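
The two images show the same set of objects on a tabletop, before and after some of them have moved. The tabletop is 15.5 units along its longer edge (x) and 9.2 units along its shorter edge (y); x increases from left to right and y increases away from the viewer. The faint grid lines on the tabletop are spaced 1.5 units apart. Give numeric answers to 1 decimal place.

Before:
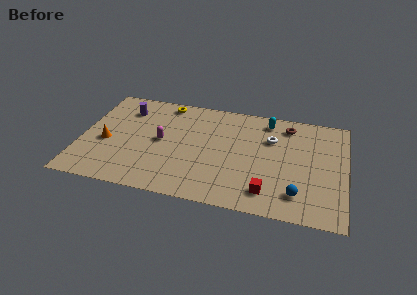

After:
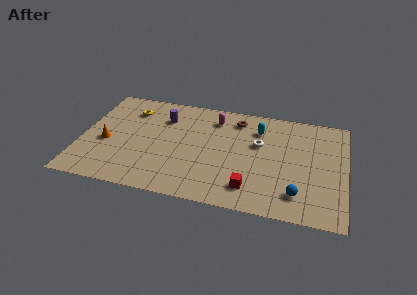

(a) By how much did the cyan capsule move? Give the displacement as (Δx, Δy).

(-0.5, -0.9)

The cyan capsule was at about (10.8, 7.9) and moved to about (10.3, 7.0).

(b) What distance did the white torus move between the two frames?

0.9

The white torus was near (11.1, 6.3) before and (10.4, 5.7) after, so it travelled √(0.7² + 0.6²) ≈ 0.9 units.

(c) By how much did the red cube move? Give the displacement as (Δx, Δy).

(-1.0, 0.1)

The red cube started near (11.1, 1.7) and ended near (10.1, 1.8).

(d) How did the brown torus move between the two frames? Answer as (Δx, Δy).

(-3.0, -0.1)

The brown torus started near (12.0, 7.7) and ended near (9.0, 7.6).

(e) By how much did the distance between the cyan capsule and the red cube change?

-1.0

They were about 6.2 units apart before and 5.2 after — 1.0 units closer together.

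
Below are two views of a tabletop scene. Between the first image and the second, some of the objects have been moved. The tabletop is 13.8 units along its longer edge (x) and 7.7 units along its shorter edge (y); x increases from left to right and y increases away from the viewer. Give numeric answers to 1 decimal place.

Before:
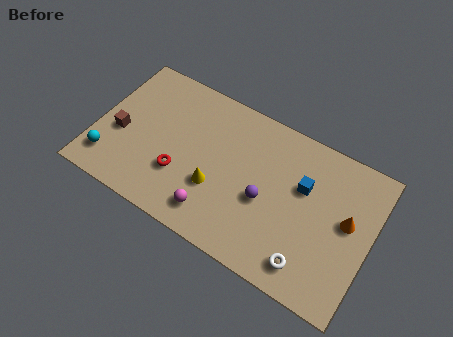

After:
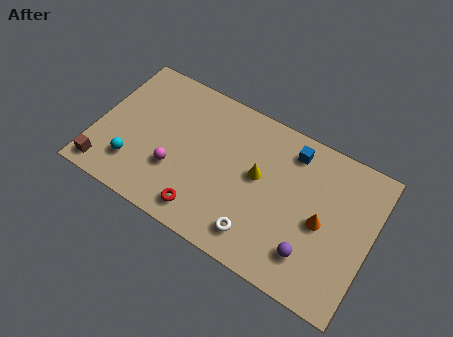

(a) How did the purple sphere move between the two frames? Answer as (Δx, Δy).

(2.5, -1.5)

From the two frames, the purple sphere sits at roughly (8.6, 3.3) before and (11.1, 1.8) after.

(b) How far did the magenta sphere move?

2.5

The magenta sphere moved from about (6.3, 1.4) to (4.1, 2.6), a distance of √(2.2² + 1.2²) ≈ 2.5.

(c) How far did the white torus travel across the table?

2.6

From (11.1, 1.3) to (8.5, 1.4), the white torus covered √(2.6² + 0.1²) ≈ 2.6 units.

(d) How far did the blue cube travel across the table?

1.7

The blue cube moved from about (10.3, 4.9) to (9.5, 6.4), a distance of √(0.8² + 1.5²) ≈ 1.7.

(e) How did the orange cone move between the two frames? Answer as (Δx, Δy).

(-1.2, -0.7)

The orange cone was at about (12.6, 4.3) and moved to about (11.4, 3.6).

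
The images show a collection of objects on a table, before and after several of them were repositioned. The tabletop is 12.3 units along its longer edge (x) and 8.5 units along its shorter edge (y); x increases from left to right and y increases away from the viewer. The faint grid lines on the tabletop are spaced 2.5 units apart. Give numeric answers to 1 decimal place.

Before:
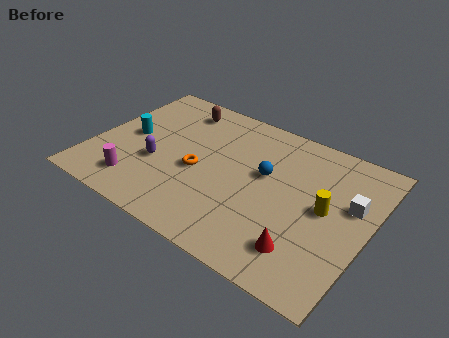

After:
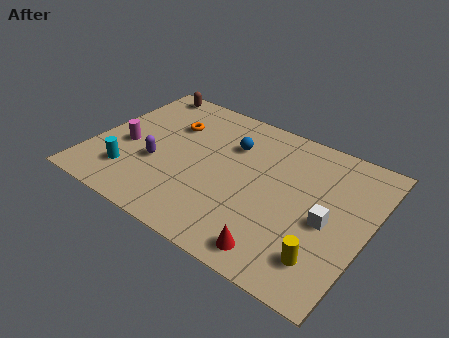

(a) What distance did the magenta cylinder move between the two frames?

2.2

The magenta cylinder moved from about (2.4, 1.6) to (1.5, 3.6), a distance of √(0.9² + 2.0²) ≈ 2.2.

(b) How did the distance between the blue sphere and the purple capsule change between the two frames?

-0.9

They were about 4.9 units apart before and 4.0 after — 0.9 units closer together.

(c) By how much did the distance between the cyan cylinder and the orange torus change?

+0.7

The distance was about 3.4 in the first image and 4.1 in the second, so they moved 0.7 units further apart.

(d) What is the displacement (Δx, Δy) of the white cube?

(-0.8, -1.4)

The white cube started near (11.4, 5.2) and ended near (10.6, 3.8).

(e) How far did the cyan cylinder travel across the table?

2.4

The cyan cylinder moved from about (1.5, 4.3) to (2.0, 2.0), a distance of √(0.5² + 2.3²) ≈ 2.4.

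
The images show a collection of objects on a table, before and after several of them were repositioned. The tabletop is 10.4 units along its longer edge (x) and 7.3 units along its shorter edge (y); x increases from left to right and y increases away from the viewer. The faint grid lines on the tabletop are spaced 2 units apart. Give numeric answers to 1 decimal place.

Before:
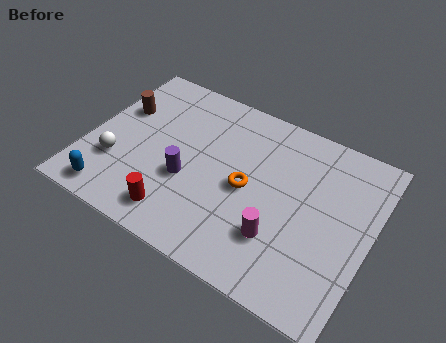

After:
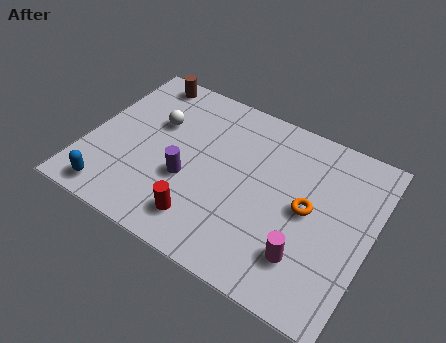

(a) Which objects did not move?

the purple cylinder and the blue capsule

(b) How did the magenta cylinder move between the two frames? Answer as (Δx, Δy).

(1.0, -0.3)

The magenta cylinder was at about (7.3, 2.1) and moved to about (8.3, 1.8).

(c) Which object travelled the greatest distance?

the white sphere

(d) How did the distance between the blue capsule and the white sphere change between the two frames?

+2.5

The distance was about 1.4 in the first image and 3.9 in the second, so they moved 2.5 units further apart.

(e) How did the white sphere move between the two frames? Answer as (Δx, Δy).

(1.1, 2.4)

The white sphere started near (1.2, 2.3) and ended near (2.3, 4.7).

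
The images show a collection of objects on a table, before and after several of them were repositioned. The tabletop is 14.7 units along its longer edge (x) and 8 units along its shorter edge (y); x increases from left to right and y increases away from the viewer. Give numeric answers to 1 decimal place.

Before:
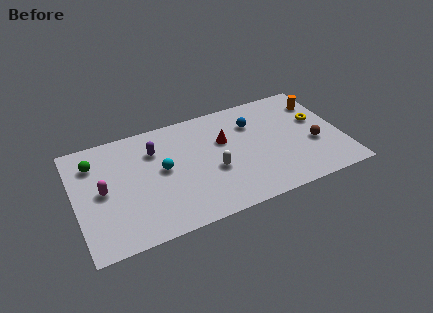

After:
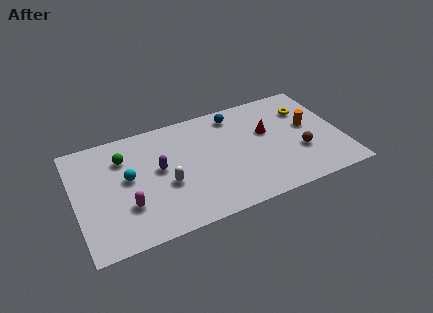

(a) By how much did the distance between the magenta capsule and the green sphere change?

+1.3

The distance was about 2.1 in the first image and 3.4 in the second, so they moved 1.3 units further apart.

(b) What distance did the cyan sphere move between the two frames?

1.9

From (4.8, 4.3) to (2.9, 4.4), the cyan sphere covered √(1.9² + 0.1²) ≈ 1.9 units.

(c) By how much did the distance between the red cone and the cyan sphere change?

+4.2

They were about 3.6 units apart before and 7.8 after — 4.2 units further apart.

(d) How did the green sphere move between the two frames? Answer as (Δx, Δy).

(1.6, -0.2)

The green sphere started near (1.2, 6.1) and ended near (2.8, 5.9).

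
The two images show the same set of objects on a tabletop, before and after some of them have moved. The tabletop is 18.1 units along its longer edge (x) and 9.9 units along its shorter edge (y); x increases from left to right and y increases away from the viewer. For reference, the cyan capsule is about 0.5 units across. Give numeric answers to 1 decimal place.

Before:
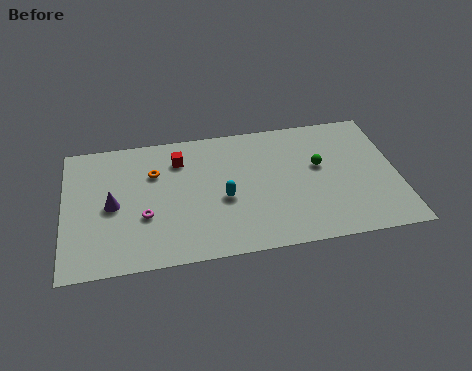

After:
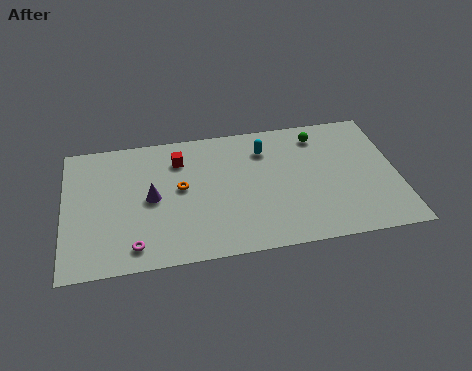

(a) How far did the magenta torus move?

2.2

The magenta torus was near (4.3, 3.6) before and (3.7, 1.5) after, so it travelled √(0.6² + 2.1²) ≈ 2.2 units.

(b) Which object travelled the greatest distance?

the cyan capsule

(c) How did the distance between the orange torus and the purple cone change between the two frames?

-1.4

The distance was about 3.1 in the first image and 1.7 in the second, so they moved 1.4 units closer together.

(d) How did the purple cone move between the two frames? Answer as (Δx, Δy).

(2.1, 0.2)

The purple cone started near (2.6, 4.7) and ended near (4.7, 4.9).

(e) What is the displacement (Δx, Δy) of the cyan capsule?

(2.4, 3.4)

The cyan capsule started near (8.6, 4.2) and ended near (11.0, 7.6).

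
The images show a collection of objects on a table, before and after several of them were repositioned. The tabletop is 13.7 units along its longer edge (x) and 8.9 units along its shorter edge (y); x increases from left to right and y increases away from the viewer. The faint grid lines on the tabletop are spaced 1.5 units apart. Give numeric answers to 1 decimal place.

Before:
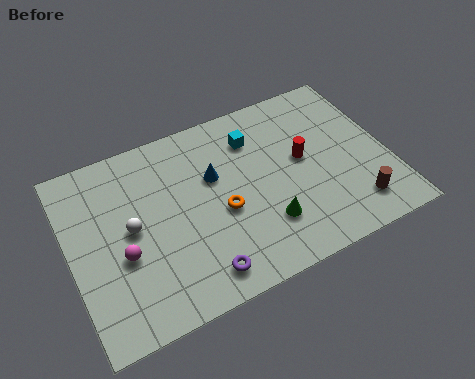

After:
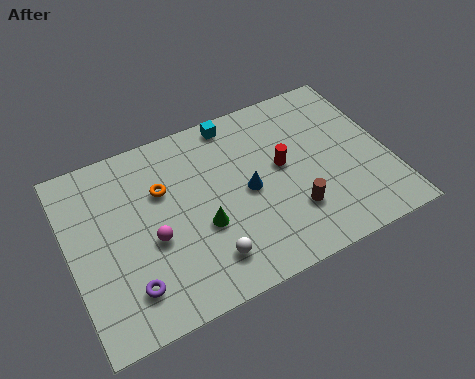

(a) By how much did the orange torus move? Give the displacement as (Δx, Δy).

(-2.3, 2.1)

The orange torus started near (6.4, 3.8) and ended near (4.1, 5.9).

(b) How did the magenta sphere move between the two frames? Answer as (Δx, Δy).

(1.3, 0.2)

From the two frames, the magenta sphere sits at roughly (2.1, 3.5) before and (3.4, 3.7) after.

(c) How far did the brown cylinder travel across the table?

2.7

The brown cylinder moved from about (11.9, 1.7) to (9.3, 2.5), a distance of √(2.6² + 0.8²) ≈ 2.7.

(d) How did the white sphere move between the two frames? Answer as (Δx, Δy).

(2.9, -2.8)

From the two frames, the white sphere sits at roughly (2.6, 4.6) before and (5.5, 1.8) after.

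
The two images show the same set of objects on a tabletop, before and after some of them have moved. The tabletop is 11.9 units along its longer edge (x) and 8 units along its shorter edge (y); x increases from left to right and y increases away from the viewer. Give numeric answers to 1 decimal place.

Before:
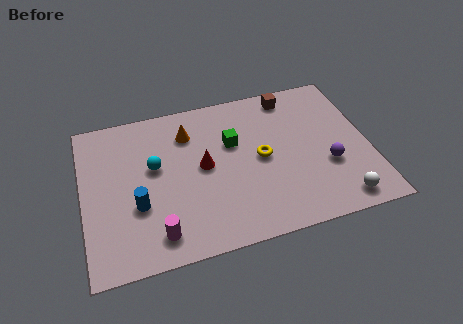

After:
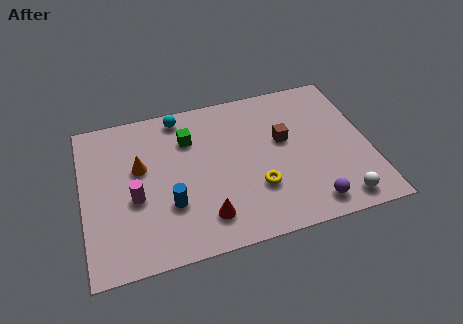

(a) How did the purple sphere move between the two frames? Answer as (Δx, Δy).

(-0.9, -1.8)

From the two frames, the purple sphere sits at roughly (10.1, 2.9) before and (9.2, 1.1) after.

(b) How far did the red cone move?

2.6

The red cone was near (5.0, 4.2) before and (4.9, 1.6) after, so it travelled √(0.1² + 2.6²) ≈ 2.6 units.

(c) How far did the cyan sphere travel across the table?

2.7

The cyan sphere was near (3.0, 4.7) before and (4.2, 7.1) after, so it travelled √(1.2² + 2.4²) ≈ 2.7 units.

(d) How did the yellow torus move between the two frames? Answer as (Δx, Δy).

(-0.3, -1.5)

The yellow torus started near (7.4, 4.0) and ended near (7.1, 2.5).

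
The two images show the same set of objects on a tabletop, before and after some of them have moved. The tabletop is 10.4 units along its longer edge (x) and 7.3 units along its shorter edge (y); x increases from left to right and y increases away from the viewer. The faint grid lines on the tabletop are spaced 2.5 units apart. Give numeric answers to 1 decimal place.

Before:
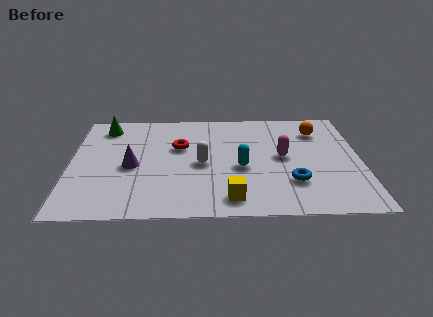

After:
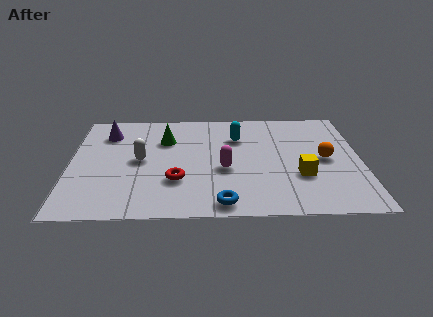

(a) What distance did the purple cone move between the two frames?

2.5

The purple cone was near (2.2, 3.3) before and (1.3, 5.6) after, so it travelled √(0.9² + 2.3²) ≈ 2.5 units.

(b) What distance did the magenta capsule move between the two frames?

2.2

The magenta capsule was near (7.6, 3.8) before and (5.5, 3.0) after, so it travelled √(2.1² + 0.8²) ≈ 2.2 units.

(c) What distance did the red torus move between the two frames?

2.3

From (3.9, 4.6) to (3.8, 2.3), the red torus covered √(0.1² + 2.3²) ≈ 2.3 units.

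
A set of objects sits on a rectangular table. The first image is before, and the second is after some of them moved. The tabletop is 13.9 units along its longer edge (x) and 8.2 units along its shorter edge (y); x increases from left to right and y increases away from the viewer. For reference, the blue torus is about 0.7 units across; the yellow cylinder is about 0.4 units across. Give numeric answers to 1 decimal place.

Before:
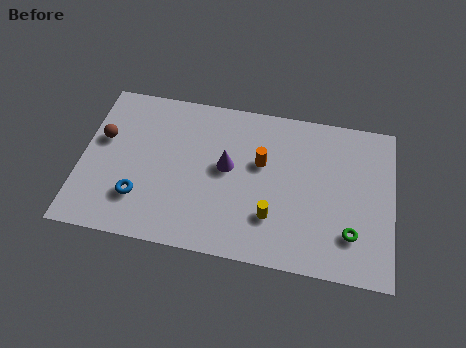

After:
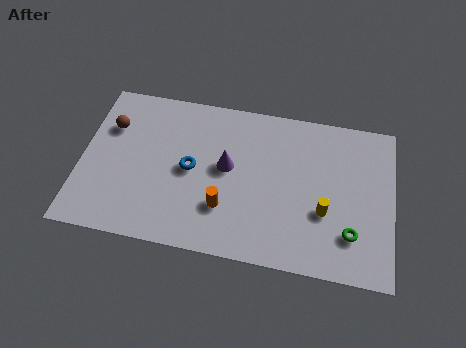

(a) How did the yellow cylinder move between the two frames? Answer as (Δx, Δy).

(2.3, 0.7)

The yellow cylinder was at about (8.6, 2.3) and moved to about (10.9, 3.0).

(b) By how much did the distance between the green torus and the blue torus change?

-1.9

Before: roughly 9.4 units apart; after: 7.5. That's 1.9 units closer together.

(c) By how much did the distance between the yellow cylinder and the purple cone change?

+1.6

The distance was about 3.0 in the first image and 4.6 in the second, so they moved 1.6 units further apart.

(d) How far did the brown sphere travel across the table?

0.8

The brown sphere moved from about (0.9, 5.0) to (1.2, 5.7), a distance of √(0.3² + 0.7²) ≈ 0.8.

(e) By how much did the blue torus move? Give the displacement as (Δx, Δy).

(2.2, 1.9)

The blue torus was at about (2.7, 2.2) and moved to about (4.9, 4.1).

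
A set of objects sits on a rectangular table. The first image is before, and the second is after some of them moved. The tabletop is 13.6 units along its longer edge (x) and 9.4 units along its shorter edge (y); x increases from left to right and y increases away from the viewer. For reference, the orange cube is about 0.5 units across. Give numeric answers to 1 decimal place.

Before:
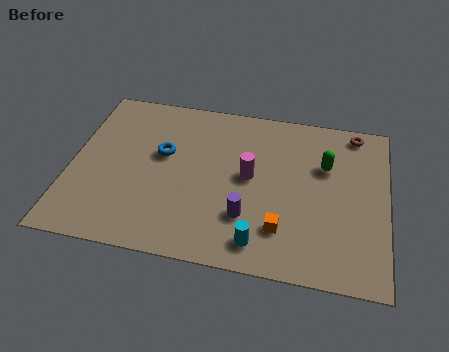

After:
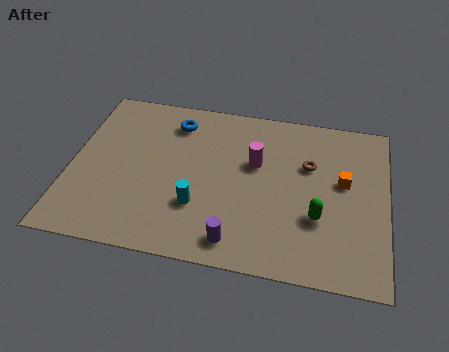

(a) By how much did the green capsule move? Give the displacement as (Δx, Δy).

(-0.2, -3.0)

From the two frames, the green capsule sits at roughly (10.9, 6.2) before and (10.7, 3.2) after.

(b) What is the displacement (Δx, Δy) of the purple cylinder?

(-0.4, -1.4)

From the two frames, the purple cylinder sits at roughly (7.7, 2.7) before and (7.3, 1.3) after.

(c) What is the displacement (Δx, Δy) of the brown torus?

(-1.9, -2.3)

The brown torus started near (12.1, 8.4) and ended near (10.2, 6.1).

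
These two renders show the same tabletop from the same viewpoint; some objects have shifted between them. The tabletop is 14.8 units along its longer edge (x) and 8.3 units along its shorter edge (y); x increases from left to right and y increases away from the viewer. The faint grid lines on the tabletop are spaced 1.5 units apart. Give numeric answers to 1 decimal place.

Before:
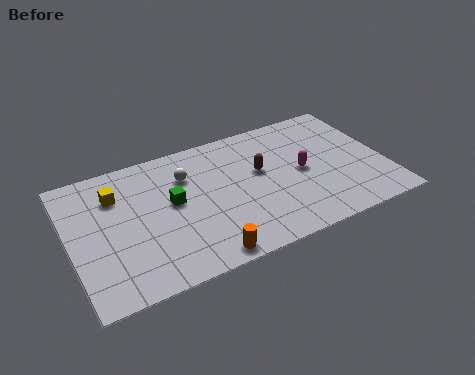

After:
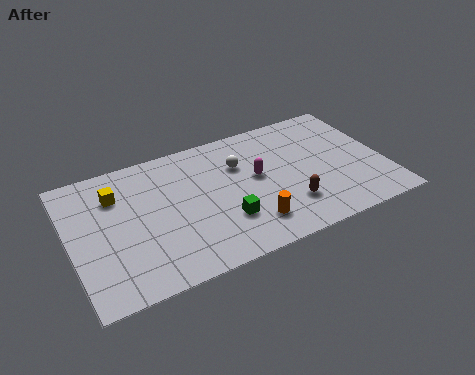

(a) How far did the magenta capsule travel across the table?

2.2

The magenta capsule moved from about (10.9, 4.1) to (8.8, 4.6), a distance of √(2.1² + 0.5²) ≈ 2.2.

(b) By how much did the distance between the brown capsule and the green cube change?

-1.2

Before: roughly 4.2 units apart; after: 3.0. That's 1.2 units closer together.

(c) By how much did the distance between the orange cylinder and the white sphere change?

-1.3

Before: roughly 5.2 units apart; after: 3.9. That's 1.3 units closer together.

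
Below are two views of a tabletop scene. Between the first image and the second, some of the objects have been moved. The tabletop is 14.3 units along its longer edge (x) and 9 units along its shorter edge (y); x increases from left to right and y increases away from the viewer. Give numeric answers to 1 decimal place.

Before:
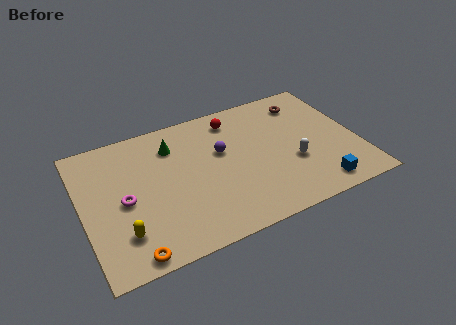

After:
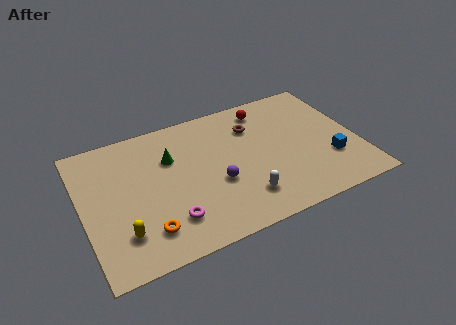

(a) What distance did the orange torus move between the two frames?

1.4

The orange torus moved from about (2.1, 0.8) to (3.0, 1.9), a distance of √(0.9² + 1.1²) ≈ 1.4.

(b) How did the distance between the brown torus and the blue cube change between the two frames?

-0.9

Before: roughly 6.1 units apart; after: 5.2. That's 0.9 units closer together.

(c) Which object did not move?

the yellow capsule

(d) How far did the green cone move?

0.8

From (4.9, 6.9) to (4.7, 6.1), the green cone covered √(0.2² + 0.8²) ≈ 0.8 units.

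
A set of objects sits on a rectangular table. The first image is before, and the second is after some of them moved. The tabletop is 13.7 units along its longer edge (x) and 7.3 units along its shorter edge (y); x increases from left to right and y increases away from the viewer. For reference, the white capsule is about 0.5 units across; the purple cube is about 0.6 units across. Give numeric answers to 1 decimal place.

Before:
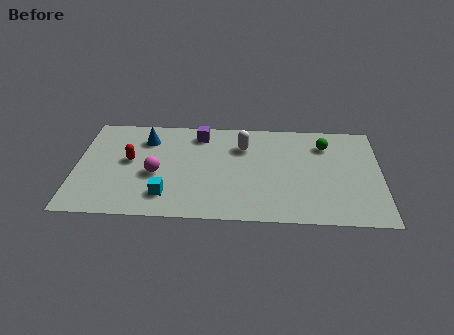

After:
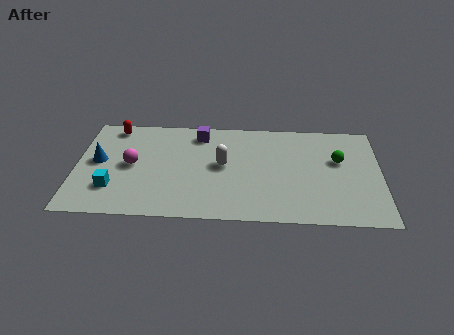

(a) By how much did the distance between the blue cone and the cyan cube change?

-2.1

Before: roughly 4.1 units apart; after: 2.0. That's 2.1 units closer together.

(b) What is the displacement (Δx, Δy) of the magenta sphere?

(-1.1, 0.6)

The magenta sphere was at about (3.6, 3.1) and moved to about (2.5, 3.7).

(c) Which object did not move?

the purple cube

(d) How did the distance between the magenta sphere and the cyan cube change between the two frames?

+0.3

They were about 1.6 units apart before and 1.9 after — 0.3 units further apart.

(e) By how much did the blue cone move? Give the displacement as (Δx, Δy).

(-2.1, -1.7)

The blue cone was at about (3.1, 5.6) and moved to about (1.0, 3.9).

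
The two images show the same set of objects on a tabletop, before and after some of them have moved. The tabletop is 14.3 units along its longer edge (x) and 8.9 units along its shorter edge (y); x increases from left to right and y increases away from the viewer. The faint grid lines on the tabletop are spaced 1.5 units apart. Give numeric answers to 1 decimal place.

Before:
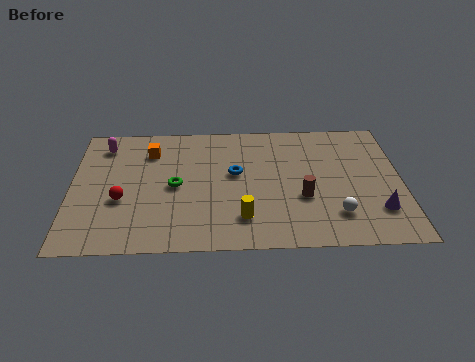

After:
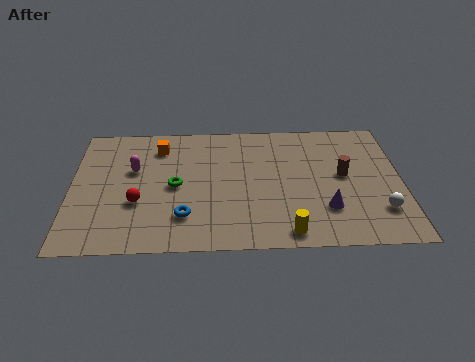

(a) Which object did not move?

the green torus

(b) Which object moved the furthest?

the blue torus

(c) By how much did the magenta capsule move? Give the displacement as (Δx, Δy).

(1.3, -1.8)

The magenta capsule was at about (1.4, 7.3) and moved to about (2.7, 5.5).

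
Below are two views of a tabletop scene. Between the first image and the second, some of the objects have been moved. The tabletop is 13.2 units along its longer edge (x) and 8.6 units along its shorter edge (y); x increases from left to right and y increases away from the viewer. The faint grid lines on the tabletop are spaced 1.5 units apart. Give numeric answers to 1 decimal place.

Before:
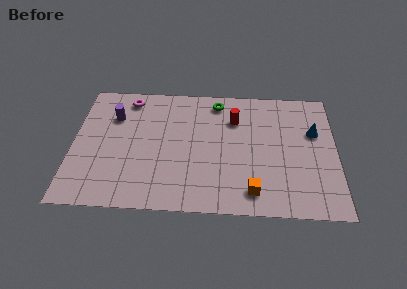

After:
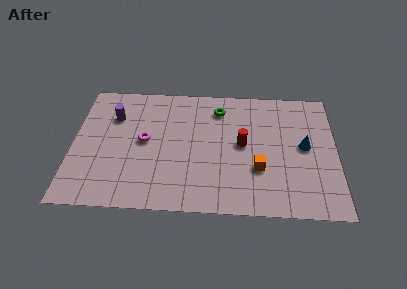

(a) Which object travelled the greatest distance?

the magenta torus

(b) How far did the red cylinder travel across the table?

1.7

The red cylinder moved from about (8.1, 6.2) to (8.5, 4.5), a distance of √(0.4² + 1.7²) ≈ 1.7.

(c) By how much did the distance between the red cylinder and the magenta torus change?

-0.6

They were about 5.5 units apart before and 4.9 after — 0.6 units closer together.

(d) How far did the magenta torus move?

3.0

The magenta torus was near (2.7, 7.4) before and (3.6, 4.5) after, so it travelled √(0.9² + 2.9²) ≈ 3.0 units.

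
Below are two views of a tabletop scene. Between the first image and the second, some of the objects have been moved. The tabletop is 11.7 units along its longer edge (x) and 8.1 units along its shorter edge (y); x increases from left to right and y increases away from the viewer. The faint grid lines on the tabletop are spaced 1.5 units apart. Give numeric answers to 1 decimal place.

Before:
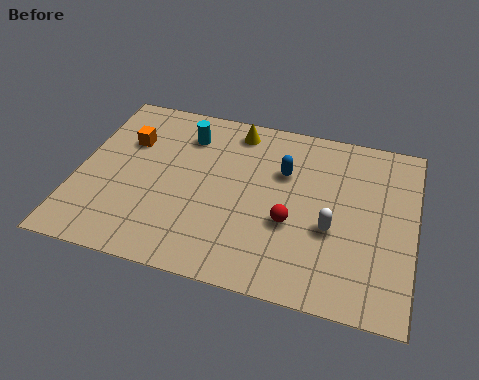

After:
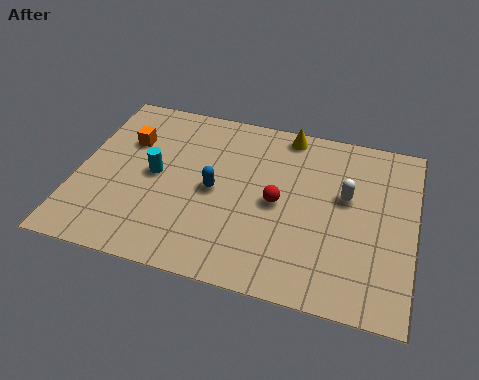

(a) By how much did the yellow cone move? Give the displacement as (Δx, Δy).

(1.8, 0.3)

From the two frames, the yellow cone sits at roughly (5.3, 7.0) before and (7.1, 7.3) after.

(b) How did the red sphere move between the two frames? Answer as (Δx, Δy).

(-0.5, 0.8)

From the two frames, the red sphere sits at roughly (7.5, 3.1) before and (7.0, 3.9) after.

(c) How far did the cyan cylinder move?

2.4

The cyan cylinder was near (3.6, 6.3) before and (2.7, 4.1) after, so it travelled √(0.9² + 2.2²) ≈ 2.4 units.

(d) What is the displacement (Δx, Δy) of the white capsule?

(0.4, 1.6)

The white capsule started near (8.9, 3.2) and ended near (9.3, 4.8).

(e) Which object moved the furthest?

the blue capsule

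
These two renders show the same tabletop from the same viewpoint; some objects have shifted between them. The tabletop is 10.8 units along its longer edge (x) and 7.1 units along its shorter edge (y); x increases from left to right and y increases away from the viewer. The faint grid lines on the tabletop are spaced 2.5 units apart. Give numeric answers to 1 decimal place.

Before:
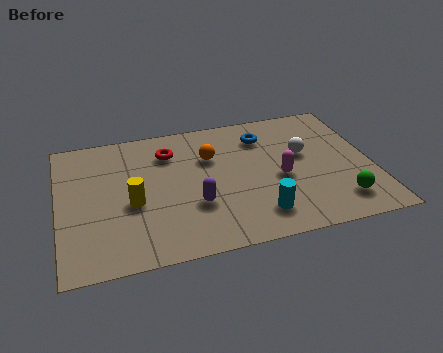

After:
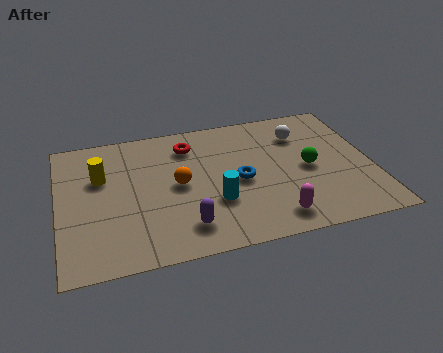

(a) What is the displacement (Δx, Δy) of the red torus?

(0.7, 0.2)

The red torus started near (3.9, 5.4) and ended near (4.6, 5.6).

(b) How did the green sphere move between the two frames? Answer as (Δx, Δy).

(-0.9, 2.0)

From the two frames, the green sphere sits at roughly (9.5, 1.4) before and (8.6, 3.4) after.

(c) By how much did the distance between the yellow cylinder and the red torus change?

+0.5

Before: roughly 2.8 units apart; after: 3.3. That's 0.5 units further apart.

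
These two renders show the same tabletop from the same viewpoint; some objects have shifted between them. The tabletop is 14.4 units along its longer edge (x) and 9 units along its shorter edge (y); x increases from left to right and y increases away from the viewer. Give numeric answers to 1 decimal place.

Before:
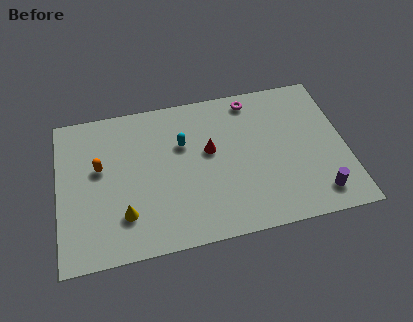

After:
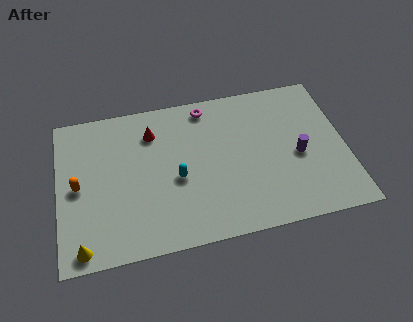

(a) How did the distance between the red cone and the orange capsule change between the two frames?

-1.0

The distance was about 5.5 in the first image and 4.5 in the second, so they moved 1.0 units closer together.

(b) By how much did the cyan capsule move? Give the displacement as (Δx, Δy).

(-0.4, -2.0)

From the two frames, the cyan capsule sits at roughly (6.3, 5.9) before and (5.9, 3.9) after.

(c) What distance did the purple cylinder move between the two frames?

2.6

From (12.8, 1.5) to (12.0, 4.0), the purple cylinder covered √(0.8² + 2.5²) ≈ 2.6 units.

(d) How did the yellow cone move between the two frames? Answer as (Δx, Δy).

(-2.1, -1.4)

The yellow cone started near (3.2, 2.3) and ended near (1.1, 0.9).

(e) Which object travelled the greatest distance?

the red cone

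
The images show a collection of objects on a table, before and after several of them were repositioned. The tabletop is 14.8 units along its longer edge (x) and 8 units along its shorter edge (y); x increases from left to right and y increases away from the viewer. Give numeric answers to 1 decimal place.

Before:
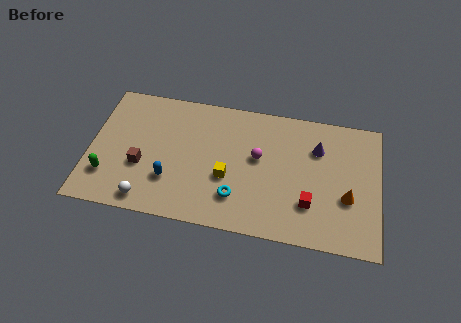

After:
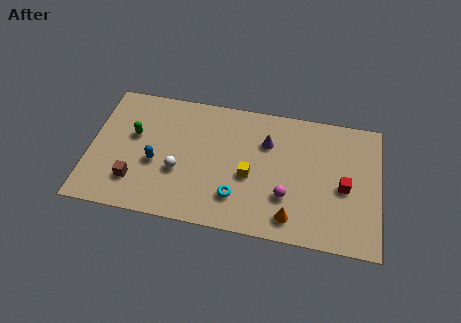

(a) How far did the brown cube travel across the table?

1.0

The brown cube was near (2.7, 3.0) before and (2.4, 2.0) after, so it travelled √(0.3² + 1.0²) ≈ 1.0 units.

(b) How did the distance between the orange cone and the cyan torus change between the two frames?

-2.8

They were about 5.7 units apart before and 2.9 after — 2.8 units closer together.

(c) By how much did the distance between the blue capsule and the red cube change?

+2.5

The distance was about 7.1 in the first image and 9.6 in the second, so they moved 2.5 units further apart.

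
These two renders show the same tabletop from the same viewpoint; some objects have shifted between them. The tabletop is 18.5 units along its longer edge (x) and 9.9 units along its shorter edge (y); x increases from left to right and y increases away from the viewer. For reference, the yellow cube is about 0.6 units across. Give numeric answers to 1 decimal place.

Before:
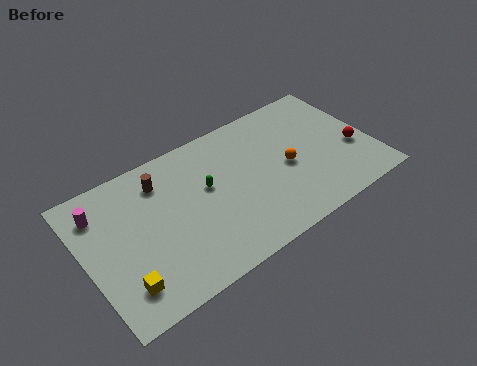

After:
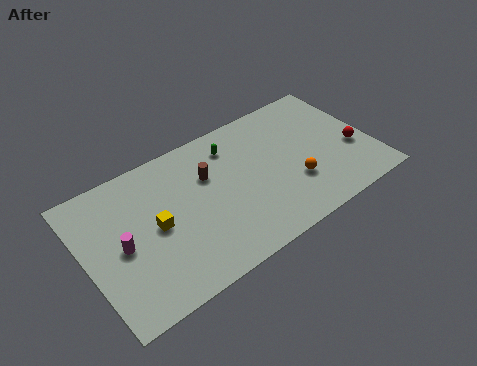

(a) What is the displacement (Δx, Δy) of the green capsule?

(2.0, 2.1)

The green capsule started near (7.9, 5.8) and ended near (9.9, 7.9).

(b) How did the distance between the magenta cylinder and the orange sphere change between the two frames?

-1.0

Before: roughly 12.1 units apart; after: 11.1. That's 1.0 units closer together.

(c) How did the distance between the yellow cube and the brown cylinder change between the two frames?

-2.5

They were about 6.6 units apart before and 4.1 after — 2.5 units closer together.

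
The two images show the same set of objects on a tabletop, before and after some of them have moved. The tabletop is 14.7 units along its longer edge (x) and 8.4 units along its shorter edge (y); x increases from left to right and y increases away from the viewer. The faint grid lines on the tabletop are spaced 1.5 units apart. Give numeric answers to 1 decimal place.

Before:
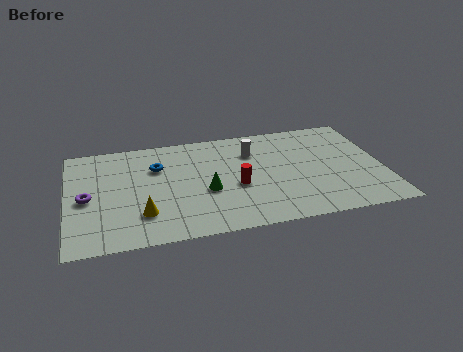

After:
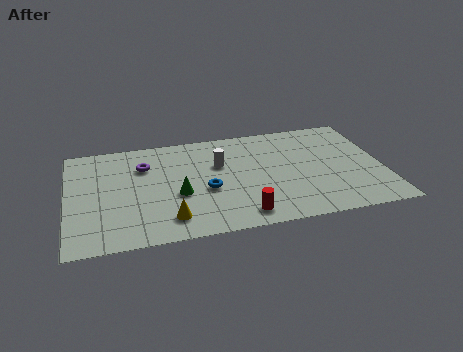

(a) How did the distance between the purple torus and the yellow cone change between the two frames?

+1.5

They were about 3.0 units apart before and 4.5 after — 1.5 units further apart.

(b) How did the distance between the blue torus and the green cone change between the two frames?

-2.0

The distance was about 3.3 in the first image and 1.3 in the second, so they moved 2.0 units closer together.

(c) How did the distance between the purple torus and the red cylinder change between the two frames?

-0.5

Before: roughly 6.9 units apart; after: 6.4. That's 0.5 units closer together.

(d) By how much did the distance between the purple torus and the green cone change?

-2.5

They were about 5.5 units apart before and 3.0 after — 2.5 units closer together.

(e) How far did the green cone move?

1.3

The green cone moved from about (6.4, 3.4) to (5.1, 3.4), a distance of √(1.3² + 0.0²) ≈ 1.3.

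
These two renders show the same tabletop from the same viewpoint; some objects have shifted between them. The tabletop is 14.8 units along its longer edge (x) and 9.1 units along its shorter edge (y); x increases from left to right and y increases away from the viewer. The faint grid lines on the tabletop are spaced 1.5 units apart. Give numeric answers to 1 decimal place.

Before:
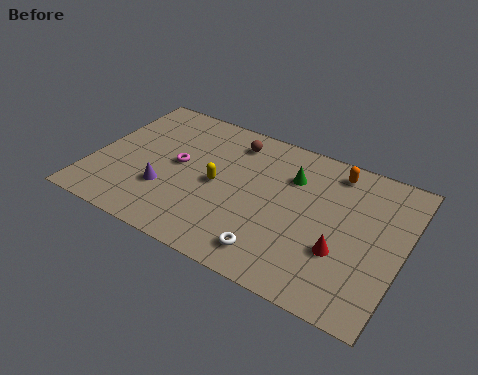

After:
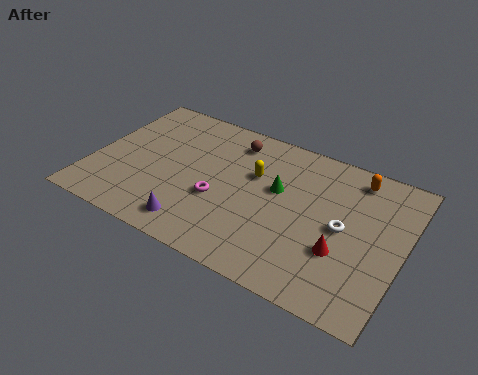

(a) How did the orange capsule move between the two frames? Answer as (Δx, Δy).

(1.0, 0.0)

The orange capsule was at about (11.2, 7.8) and moved to about (12.2, 7.8).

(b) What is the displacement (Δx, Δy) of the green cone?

(-0.5, -1.1)

The green cone was at about (9.3, 6.5) and moved to about (8.8, 5.4).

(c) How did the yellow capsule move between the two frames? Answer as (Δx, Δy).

(1.6, 1.4)

From the two frames, the yellow capsule sits at roughly (6.0, 4.4) before and (7.6, 5.8) after.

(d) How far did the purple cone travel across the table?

2.3

The purple cone moved from about (3.7, 2.9) to (5.4, 1.4), a distance of √(1.7² + 1.5²) ≈ 2.3.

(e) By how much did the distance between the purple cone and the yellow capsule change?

+2.2

They were about 2.7 units apart before and 4.9 after — 2.2 units further apart.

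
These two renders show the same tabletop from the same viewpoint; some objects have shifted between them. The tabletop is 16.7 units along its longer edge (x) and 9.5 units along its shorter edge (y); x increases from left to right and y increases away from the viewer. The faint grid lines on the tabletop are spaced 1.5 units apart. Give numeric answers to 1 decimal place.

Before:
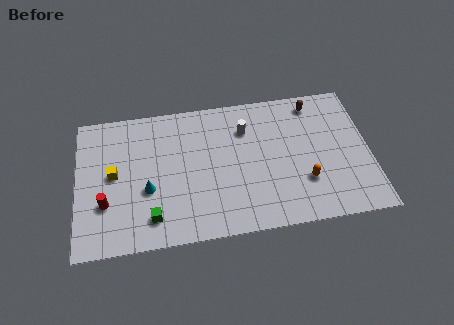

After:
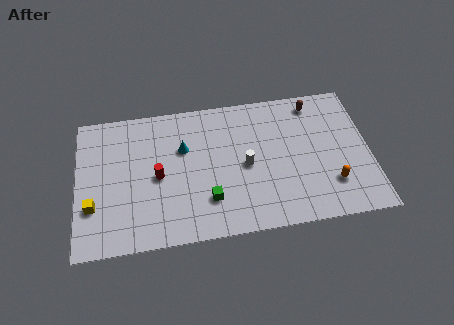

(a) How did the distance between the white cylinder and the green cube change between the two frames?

-4.6

The distance was about 7.6 in the first image and 3.0 in the second, so they moved 4.6 units closer together.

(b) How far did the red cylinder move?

3.3

From (1.6, 3.1) to (4.6, 4.5), the red cylinder covered √(3.0² + 1.4²) ≈ 3.3 units.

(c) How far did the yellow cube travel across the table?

2.3

The yellow cube was near (2.1, 5.0) before and (0.9, 3.0) after, so it travelled √(1.2² + 2.0²) ≈ 2.3 units.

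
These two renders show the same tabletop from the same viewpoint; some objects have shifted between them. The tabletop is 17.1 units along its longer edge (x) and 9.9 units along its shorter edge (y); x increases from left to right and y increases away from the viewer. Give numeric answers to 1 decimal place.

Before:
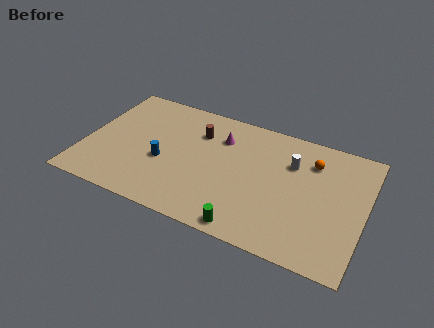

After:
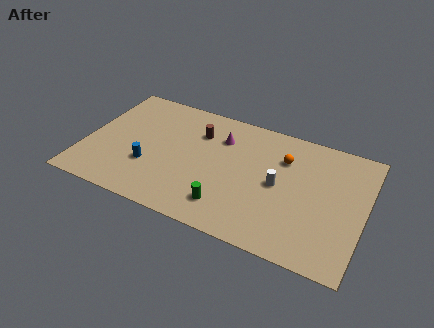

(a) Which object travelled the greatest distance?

the white cylinder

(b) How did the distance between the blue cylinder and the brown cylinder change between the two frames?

+1.0

They were about 3.7 units apart before and 4.7 after — 1.0 units further apart.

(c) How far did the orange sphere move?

1.7

The orange sphere was near (13.7, 7.5) before and (12.0, 7.1) after, so it travelled √(1.7² + 0.4²) ≈ 1.7 units.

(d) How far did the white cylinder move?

2.1

The white cylinder was near (12.5, 6.9) before and (11.9, 4.9) after, so it travelled √(0.6² + 2.0²) ≈ 2.1 units.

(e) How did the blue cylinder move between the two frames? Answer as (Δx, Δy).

(-0.8, -0.7)

The blue cylinder started near (4.9, 4.0) and ended near (4.1, 3.3).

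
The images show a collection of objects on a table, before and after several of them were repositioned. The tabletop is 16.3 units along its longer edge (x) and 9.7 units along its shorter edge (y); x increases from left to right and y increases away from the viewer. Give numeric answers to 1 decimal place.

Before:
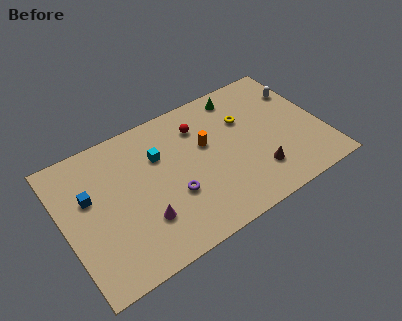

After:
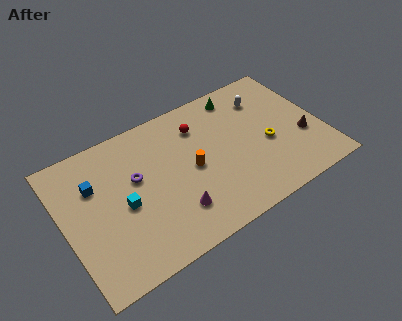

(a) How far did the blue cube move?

0.7

The blue cube moved from about (1.7, 6.0) to (2.1, 6.6), a distance of √(0.4² + 0.6²) ≈ 0.7.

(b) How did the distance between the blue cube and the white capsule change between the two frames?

-2.6

The distance was about 13.7 in the first image and 11.1 in the second, so they moved 2.6 units closer together.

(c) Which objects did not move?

the green cone and the red sphere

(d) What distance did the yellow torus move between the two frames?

2.6

The yellow torus was near (11.7, 6.5) before and (12.8, 4.1) after, so it travelled √(1.1² + 2.4²) ≈ 2.6 units.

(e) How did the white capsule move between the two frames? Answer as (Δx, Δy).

(-2.2, 0.4)

The white capsule was at about (15.4, 7.0) and moved to about (13.2, 7.4).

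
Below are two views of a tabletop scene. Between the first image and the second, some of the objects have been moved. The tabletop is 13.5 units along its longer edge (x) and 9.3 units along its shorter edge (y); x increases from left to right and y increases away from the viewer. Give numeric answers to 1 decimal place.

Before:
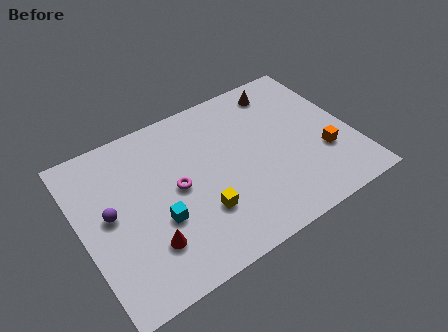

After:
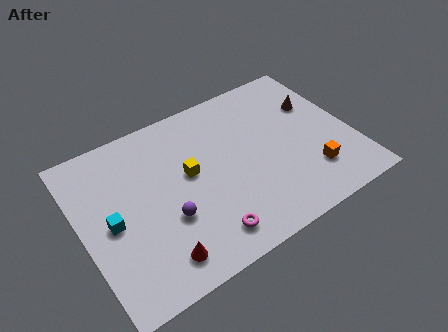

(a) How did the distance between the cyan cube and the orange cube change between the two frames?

+1.6

They were about 8.3 units apart before and 9.9 after — 1.6 units further apart.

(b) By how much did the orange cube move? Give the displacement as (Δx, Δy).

(-0.8, -0.8)

From the two frames, the orange cube sits at roughly (11.9, 3.1) before and (11.1, 2.3) after.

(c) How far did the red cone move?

0.9

From (2.9, 2.4) to (3.2, 1.5), the red cone covered √(0.3² + 0.9²) ≈ 0.9 units.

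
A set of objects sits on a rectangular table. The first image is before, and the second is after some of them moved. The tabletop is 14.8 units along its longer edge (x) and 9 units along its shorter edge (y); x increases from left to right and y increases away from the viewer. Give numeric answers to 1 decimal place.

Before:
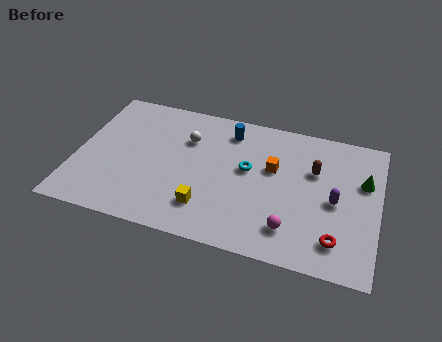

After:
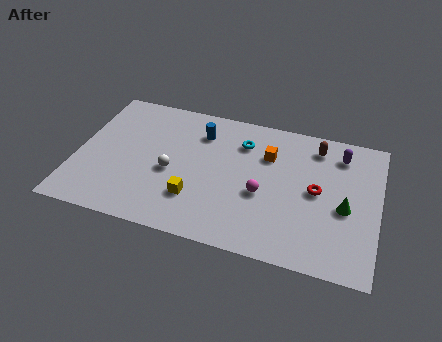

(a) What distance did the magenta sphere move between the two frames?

2.3

From (10.7, 1.9) to (9.2, 3.7), the magenta sphere covered √(1.5² + 1.8²) ≈ 2.3 units.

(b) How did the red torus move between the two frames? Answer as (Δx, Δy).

(-1.1, 2.8)

The red torus started near (12.9, 1.8) and ended near (11.8, 4.6).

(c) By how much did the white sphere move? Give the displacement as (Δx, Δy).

(-0.6, -2.4)

The white sphere started near (5.3, 6.3) and ended near (4.7, 3.9).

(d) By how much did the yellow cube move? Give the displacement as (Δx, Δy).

(-0.6, 0.4)

The yellow cube started near (6.6, 2.1) and ended near (6.0, 2.5).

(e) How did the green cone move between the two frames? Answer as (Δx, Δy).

(-0.8, -1.9)

From the two frames, the green cone sits at roughly (14.0, 5.8) before and (13.2, 3.9) after.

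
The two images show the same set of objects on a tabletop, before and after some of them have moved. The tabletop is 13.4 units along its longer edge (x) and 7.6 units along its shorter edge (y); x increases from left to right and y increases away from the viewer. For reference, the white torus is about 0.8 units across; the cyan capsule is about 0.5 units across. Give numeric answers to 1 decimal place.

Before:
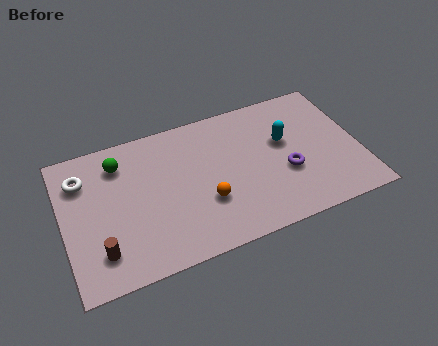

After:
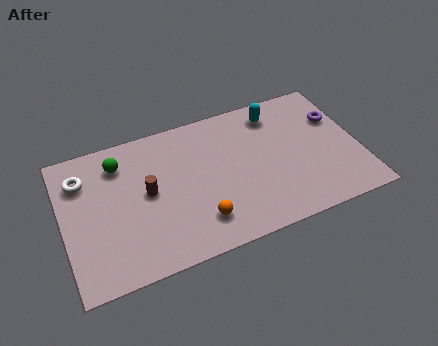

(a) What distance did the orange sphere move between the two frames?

1.0

The orange sphere moved from about (6.3, 2.6) to (5.9, 1.7), a distance of √(0.4² + 0.9²) ≈ 1.0.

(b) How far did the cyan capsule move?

1.7

The cyan capsule was near (10.1, 4.6) before and (9.9, 6.3) after, so it travelled √(0.2² + 1.7²) ≈ 1.7 units.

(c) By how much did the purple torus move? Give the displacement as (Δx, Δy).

(2.6, 2.2)

The purple torus was at about (10.0, 2.9) and moved to about (12.6, 5.1).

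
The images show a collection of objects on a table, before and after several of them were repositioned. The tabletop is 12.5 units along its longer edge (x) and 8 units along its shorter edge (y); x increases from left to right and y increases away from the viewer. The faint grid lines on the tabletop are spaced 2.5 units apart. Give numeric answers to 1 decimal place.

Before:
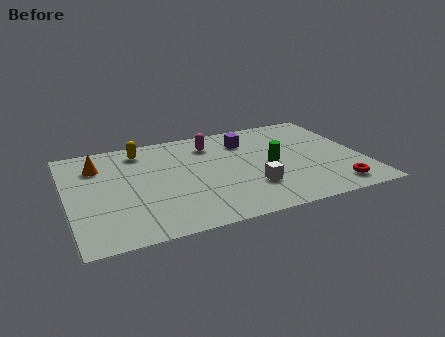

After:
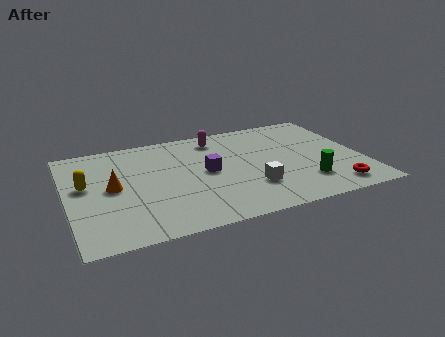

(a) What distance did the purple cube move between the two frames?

2.8

The purple cube was near (7.8, 6.1) before and (5.9, 4.1) after, so it travelled √(1.9² + 2.0²) ≈ 2.8 units.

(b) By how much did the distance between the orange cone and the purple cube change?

-2.4

Before: roughly 6.4 units apart; after: 4.0. That's 2.4 units closer together.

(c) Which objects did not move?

the white cube and the red torus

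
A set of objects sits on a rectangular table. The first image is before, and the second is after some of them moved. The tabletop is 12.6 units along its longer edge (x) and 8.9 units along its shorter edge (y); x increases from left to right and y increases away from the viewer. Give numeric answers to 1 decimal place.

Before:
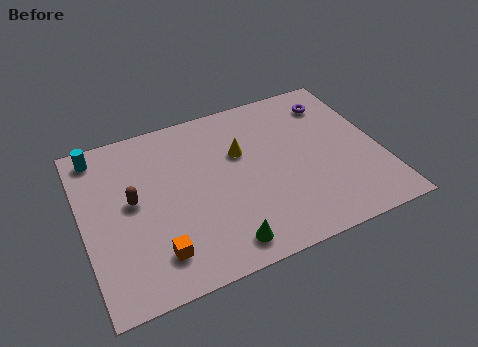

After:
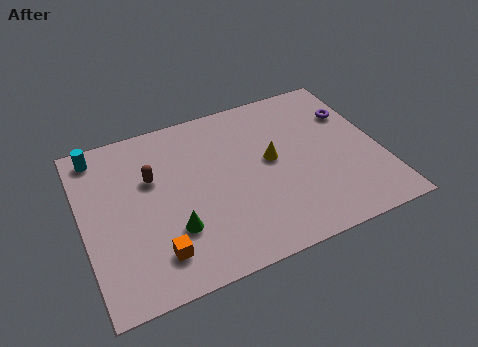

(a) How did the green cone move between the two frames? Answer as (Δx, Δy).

(-1.9, 1.5)

The green cone started near (5.5, 1.2) and ended near (3.6, 2.7).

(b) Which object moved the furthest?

the green cone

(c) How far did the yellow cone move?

1.5

The yellow cone was near (6.8, 5.7) before and (8.0, 4.8) after, so it travelled √(1.2² + 0.9²) ≈ 1.5 units.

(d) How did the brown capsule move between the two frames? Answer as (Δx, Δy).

(0.9, 0.9)

From the two frames, the brown capsule sits at roughly (2.1, 4.8) before and (3.0, 5.7) after.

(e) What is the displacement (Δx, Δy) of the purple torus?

(0.7, -0.9)

The purple torus was at about (11.0, 7.1) and moved to about (11.7, 6.2).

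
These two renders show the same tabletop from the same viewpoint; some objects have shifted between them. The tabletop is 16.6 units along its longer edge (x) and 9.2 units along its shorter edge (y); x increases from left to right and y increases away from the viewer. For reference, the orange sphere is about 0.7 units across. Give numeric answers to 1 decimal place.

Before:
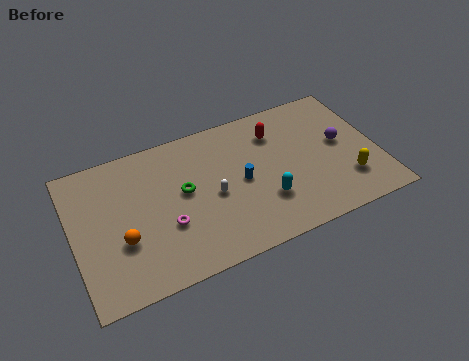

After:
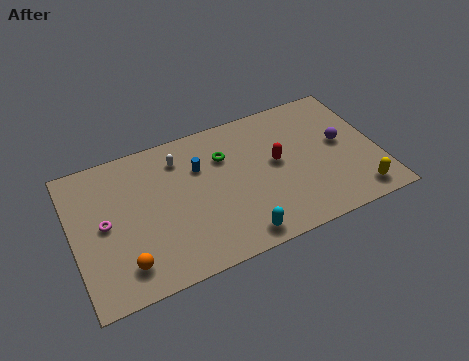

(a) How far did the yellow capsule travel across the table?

1.2

The yellow capsule was near (14.7, 2.4) before and (15.1, 1.3) after, so it travelled √(0.4² + 1.1²) ≈ 1.2 units.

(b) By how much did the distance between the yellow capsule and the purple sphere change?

+1.1

Before: roughly 2.6 units apart; after: 3.7. That's 1.1 units further apart.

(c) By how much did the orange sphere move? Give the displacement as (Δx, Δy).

(0.0, -1.5)

The orange sphere started near (2.5, 3.3) and ended near (2.5, 1.8).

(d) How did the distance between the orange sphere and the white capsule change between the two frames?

+1.4

The distance was about 5.1 in the first image and 6.5 in the second, so they moved 1.4 units further apart.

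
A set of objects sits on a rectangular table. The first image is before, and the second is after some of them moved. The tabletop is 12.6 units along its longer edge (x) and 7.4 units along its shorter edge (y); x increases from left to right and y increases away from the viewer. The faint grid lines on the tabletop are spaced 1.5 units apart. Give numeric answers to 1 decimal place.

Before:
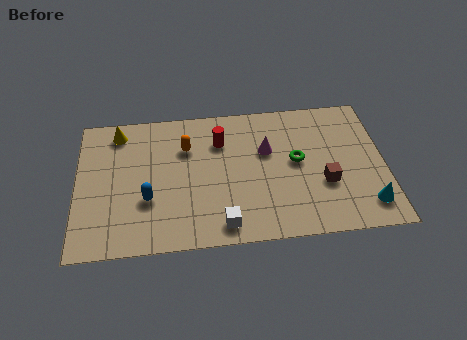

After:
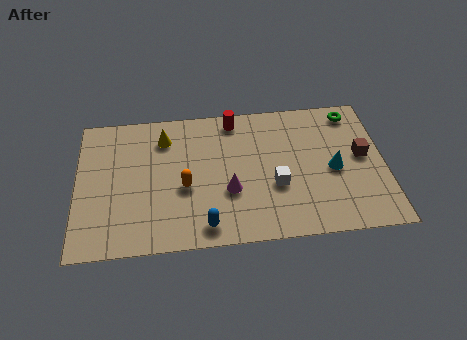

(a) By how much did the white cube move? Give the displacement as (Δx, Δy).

(2.2, 1.8)

From the two frames, the white cube sits at roughly (5.9, 1.0) before and (8.1, 2.8) after.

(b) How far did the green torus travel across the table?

3.4

The green torus was near (9.0, 4.0) before and (11.4, 6.4) after, so it travelled √(2.4² + 2.4²) ≈ 3.4 units.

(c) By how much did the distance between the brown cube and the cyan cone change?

-0.8

The distance was about 2.1 in the first image and 1.3 in the second, so they moved 0.8 units closer together.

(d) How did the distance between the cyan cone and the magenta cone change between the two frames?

-0.8

Before: roughly 5.2 units apart; after: 4.4. That's 0.8 units closer together.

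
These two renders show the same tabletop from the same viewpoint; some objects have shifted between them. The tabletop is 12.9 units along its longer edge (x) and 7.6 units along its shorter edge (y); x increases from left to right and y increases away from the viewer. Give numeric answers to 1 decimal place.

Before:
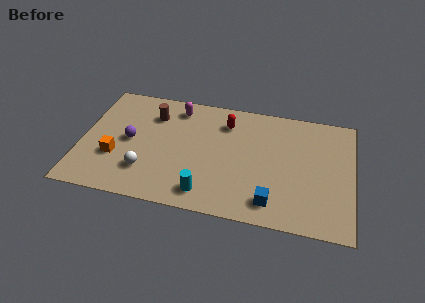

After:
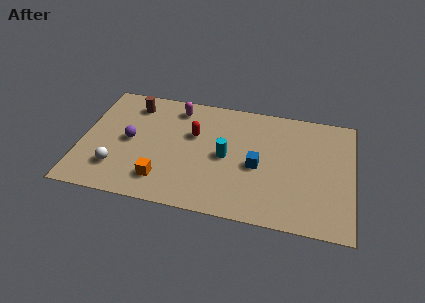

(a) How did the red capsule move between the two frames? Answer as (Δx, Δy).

(-1.5, -1.1)

From the two frames, the red capsule sits at roughly (6.8, 5.9) before and (5.3, 4.8) after.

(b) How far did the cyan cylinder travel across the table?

2.6

From (6.1, 1.2) to (6.9, 3.7), the cyan cylinder covered √(0.8² + 2.5²) ≈ 2.6 units.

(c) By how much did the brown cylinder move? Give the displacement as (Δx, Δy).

(-1.0, 0.5)

The brown cylinder was at about (3.3, 5.7) and moved to about (2.3, 6.2).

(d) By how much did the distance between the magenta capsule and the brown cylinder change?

+0.8

They were about 1.3 units apart before and 2.1 after — 0.8 units further apart.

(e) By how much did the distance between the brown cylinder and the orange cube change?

+1.4

They were about 3.5 units apart before and 4.9 after — 1.4 units further apart.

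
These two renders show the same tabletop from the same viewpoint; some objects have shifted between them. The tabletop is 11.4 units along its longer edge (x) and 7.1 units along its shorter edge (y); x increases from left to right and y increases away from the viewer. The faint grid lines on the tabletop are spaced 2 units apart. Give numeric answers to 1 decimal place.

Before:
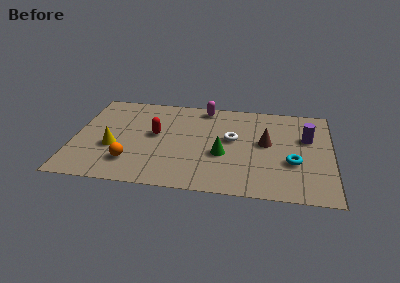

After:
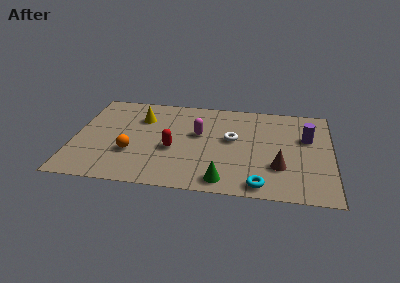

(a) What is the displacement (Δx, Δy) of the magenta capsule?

(-0.2, -2.1)

The magenta capsule started near (5.7, 6.3) and ended near (5.5, 4.2).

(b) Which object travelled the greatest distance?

the yellow cone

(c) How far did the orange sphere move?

0.7

The orange sphere was near (2.6, 1.7) before and (2.6, 2.4) after, so it travelled √(0.0² + 0.7²) ≈ 0.7 units.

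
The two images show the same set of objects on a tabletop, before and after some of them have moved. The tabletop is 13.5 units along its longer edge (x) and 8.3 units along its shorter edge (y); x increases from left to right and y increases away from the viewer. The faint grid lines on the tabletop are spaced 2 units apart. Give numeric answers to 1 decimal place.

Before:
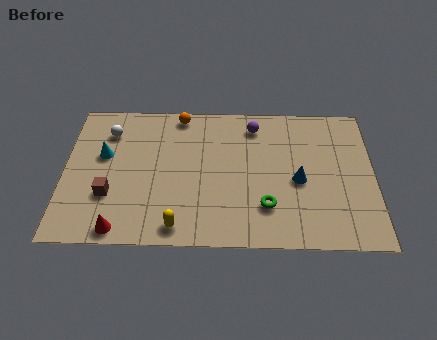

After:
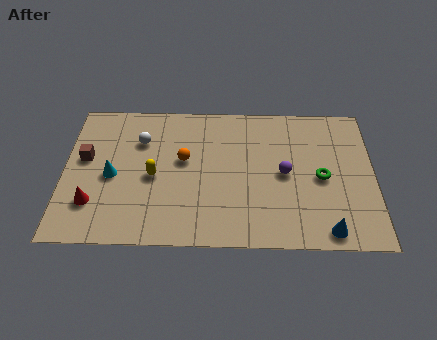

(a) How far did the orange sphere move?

2.7

The orange sphere was near (5.0, 7.5) before and (5.2, 4.8) after, so it travelled √(0.2² + 2.7²) ≈ 2.7 units.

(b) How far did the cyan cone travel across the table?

1.3

The cyan cone moved from about (1.7, 5.0) to (2.1, 3.8), a distance of √(0.4² + 1.2²) ≈ 1.3.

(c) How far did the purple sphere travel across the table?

3.1

The purple sphere moved from about (8.3, 6.9) to (9.6, 4.1), a distance of √(1.3² + 2.8²) ≈ 3.1.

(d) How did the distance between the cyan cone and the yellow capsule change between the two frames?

-3.4

They were about 5.2 units apart before and 1.8 after — 3.4 units closer together.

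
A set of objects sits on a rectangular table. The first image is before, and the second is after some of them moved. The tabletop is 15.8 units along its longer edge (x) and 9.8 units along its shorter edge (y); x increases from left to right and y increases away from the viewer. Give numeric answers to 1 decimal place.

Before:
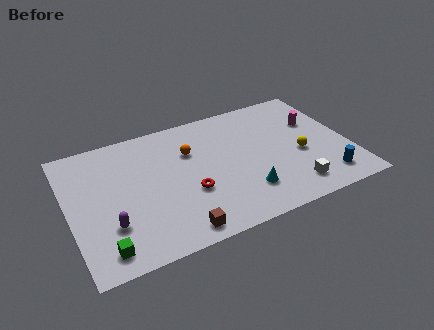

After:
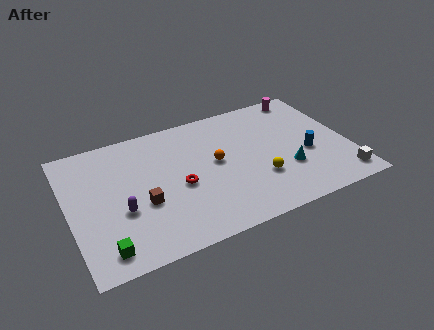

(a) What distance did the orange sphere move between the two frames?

1.9

The orange sphere was near (7.0, 6.7) before and (8.3, 5.3) after, so it travelled √(1.3² + 1.4²) ≈ 1.9 units.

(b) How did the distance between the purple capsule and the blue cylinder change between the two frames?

-1.5

The distance was about 12.1 in the first image and 10.6 in the second, so they moved 1.5 units closer together.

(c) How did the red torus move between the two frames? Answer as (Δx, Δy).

(-0.5, 0.7)

From the two frames, the red torus sits at roughly (6.6, 3.6) before and (6.1, 4.3) after.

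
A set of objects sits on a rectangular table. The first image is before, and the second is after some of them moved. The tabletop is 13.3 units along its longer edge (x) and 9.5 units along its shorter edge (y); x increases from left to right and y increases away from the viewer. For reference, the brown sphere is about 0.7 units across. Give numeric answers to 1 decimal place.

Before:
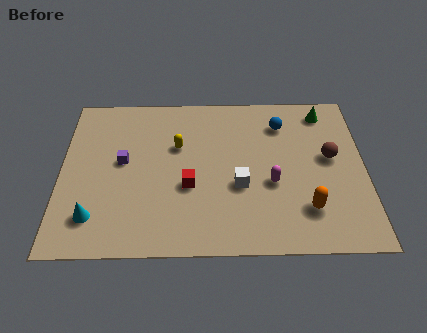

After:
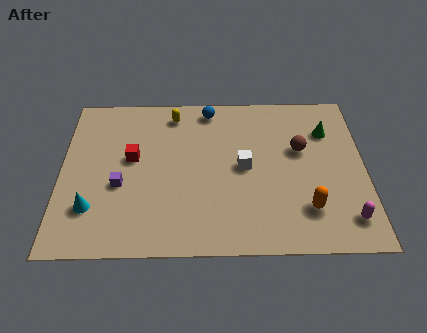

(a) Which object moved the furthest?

the magenta capsule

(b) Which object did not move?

the orange capsule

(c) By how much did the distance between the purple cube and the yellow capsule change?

+2.3

The distance was about 2.6 in the first image and 4.9 in the second, so they moved 2.3 units further apart.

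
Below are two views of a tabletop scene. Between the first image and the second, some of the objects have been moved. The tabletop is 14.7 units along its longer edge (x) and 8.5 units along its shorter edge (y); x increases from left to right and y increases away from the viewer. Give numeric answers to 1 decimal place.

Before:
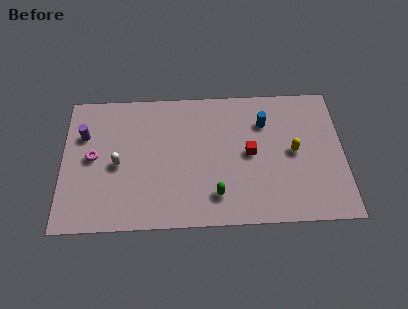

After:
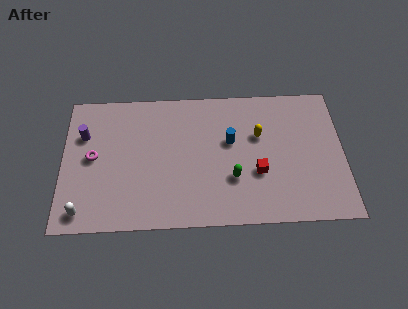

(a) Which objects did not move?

the purple cylinder and the magenta torus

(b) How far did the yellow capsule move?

2.1

The yellow capsule moved from about (12.1, 4.3) to (10.3, 5.4), a distance of √(1.8² + 1.1²) ≈ 2.1.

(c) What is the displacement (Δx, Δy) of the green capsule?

(0.9, 1.0)

The green capsule started near (8.0, 1.8) and ended near (8.9, 2.8).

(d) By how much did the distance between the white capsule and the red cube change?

+2.4

The distance was about 6.9 in the first image and 9.3 in the second, so they moved 2.4 units further apart.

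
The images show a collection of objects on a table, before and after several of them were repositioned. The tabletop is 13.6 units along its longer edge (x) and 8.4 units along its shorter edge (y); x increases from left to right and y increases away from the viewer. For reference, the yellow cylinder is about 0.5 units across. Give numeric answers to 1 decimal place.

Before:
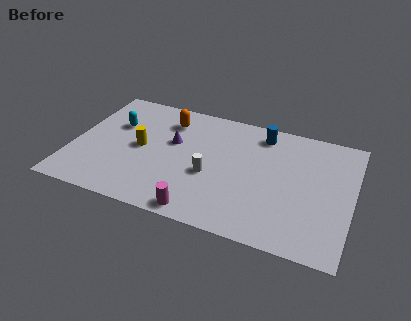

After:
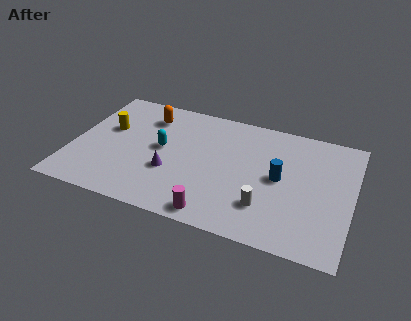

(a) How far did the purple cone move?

2.1

The purple cone was near (4.8, 5.1) before and (4.9, 3.0) after, so it travelled √(0.1² + 2.1²) ≈ 2.1 units.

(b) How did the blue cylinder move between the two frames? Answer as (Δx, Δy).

(1.1, -2.8)

The blue cylinder was at about (9.0, 7.1) and moved to about (10.1, 4.3).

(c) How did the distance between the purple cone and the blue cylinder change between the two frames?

+0.7

Before: roughly 4.7 units apart; after: 5.4. That's 0.7 units further apart.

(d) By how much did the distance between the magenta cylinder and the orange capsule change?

+0.7

Before: roughly 6.2 units apart; after: 6.9. That's 0.7 units further apart.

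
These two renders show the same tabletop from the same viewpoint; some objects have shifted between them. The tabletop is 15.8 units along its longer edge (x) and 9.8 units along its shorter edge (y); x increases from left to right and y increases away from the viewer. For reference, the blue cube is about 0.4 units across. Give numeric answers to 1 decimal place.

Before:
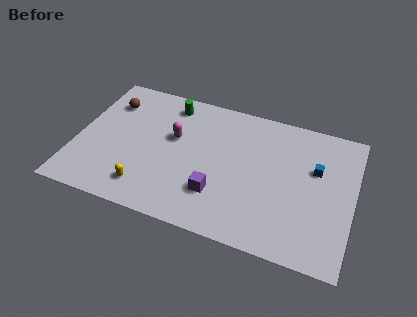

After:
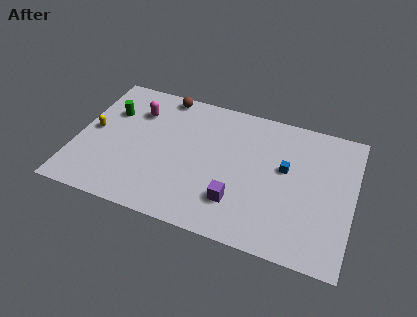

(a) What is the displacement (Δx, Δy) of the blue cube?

(-1.7, -0.5)

From the two frames, the blue cube sits at roughly (13.6, 6.2) before and (11.9, 5.7) after.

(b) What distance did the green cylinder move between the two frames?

3.7

The green cylinder moved from about (5.0, 8.3) to (1.7, 6.7), a distance of √(3.3² + 1.6²) ≈ 3.7.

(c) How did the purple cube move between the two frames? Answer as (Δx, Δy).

(1.1, -0.2)

The purple cube was at about (8.3, 2.7) and moved to about (9.4, 2.5).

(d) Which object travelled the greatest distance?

the yellow capsule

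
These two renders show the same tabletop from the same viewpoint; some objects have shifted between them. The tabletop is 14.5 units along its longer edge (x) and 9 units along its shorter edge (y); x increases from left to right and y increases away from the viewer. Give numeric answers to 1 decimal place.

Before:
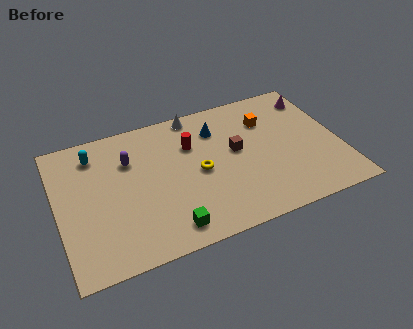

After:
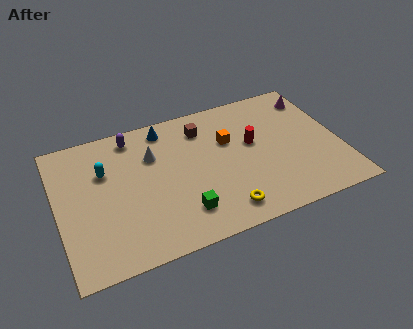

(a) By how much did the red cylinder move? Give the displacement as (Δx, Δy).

(3.1, -1.0)

From the two frames, the red cylinder sits at roughly (7.0, 6.2) before and (10.1, 5.2) after.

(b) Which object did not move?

the magenta cone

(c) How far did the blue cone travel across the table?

2.8

From (8.4, 6.8) to (5.8, 7.8), the blue cone covered √(2.6² + 1.0²) ≈ 2.8 units.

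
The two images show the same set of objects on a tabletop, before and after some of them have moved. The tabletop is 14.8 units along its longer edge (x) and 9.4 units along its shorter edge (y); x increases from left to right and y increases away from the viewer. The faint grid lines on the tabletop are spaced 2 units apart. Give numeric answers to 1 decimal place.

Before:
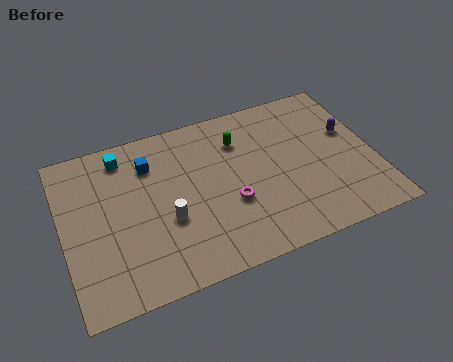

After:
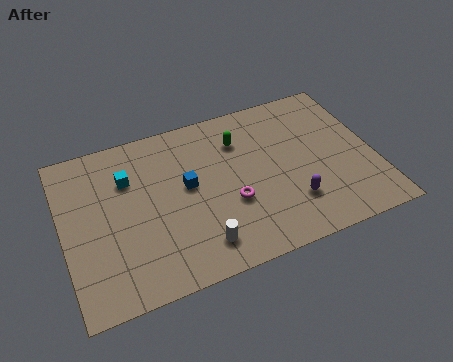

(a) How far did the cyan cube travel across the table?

1.4

From (3.1, 8.0) to (3.2, 6.6), the cyan cube covered √(0.1² + 1.4²) ≈ 1.4 units.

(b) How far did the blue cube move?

2.5

The blue cube was near (4.3, 7.1) before and (5.9, 5.2) after, so it travelled √(1.6² + 1.9²) ≈ 2.5 units.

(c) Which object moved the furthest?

the purple capsule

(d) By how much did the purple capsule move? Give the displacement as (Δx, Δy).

(-3.2, -3.2)

The purple capsule started near (13.8, 5.7) and ended near (10.6, 2.5).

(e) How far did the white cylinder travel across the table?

2.3

From (4.8, 3.6) to (6.1, 1.7), the white cylinder covered √(1.3² + 1.9²) ≈ 2.3 units.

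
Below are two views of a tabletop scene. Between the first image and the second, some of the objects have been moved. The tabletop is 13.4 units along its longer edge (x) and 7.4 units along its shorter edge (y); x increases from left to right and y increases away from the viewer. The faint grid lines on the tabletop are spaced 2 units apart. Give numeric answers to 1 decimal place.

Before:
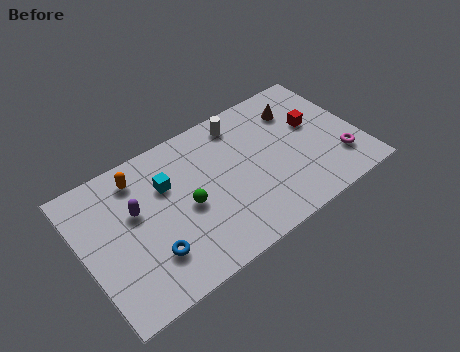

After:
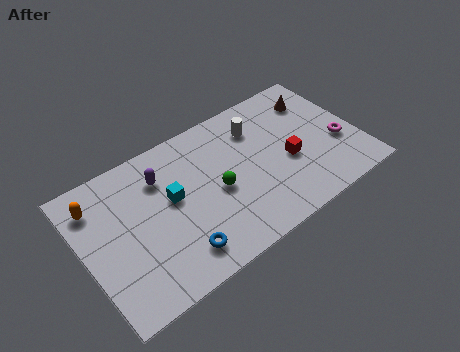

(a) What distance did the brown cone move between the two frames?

1.0

From (10.8, 5.6) to (11.8, 5.7), the brown cone covered √(1.0² + 0.1²) ≈ 1.0 units.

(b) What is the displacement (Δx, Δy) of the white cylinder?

(0.7, -0.7)

The white cylinder started near (8.1, 6.3) and ended near (8.8, 5.6).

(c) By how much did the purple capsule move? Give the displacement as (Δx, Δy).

(1.4, 1.0)

The purple capsule was at about (2.6, 4.5) and moved to about (4.0, 5.5).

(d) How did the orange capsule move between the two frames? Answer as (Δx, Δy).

(-2.1, -0.3)

From the two frames, the orange capsule sits at roughly (3.0, 6.1) before and (0.9, 5.8) after.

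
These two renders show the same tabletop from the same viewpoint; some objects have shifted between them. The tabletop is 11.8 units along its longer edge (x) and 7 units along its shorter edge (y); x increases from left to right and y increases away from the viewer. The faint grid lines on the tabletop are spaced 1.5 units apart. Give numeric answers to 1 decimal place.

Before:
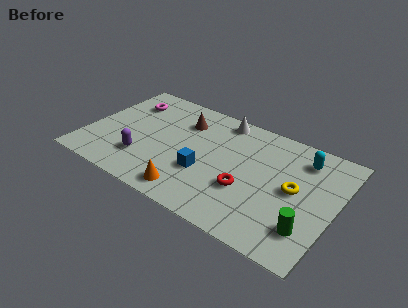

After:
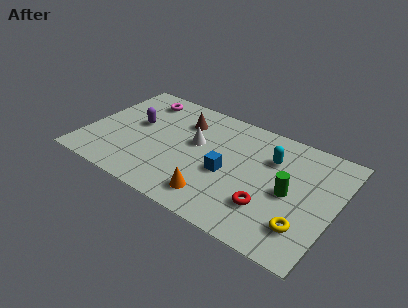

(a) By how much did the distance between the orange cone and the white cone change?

-2.1

Before: roughly 5.2 units apart; after: 3.1. That's 2.1 units closer together.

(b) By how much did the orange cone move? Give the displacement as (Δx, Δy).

(1.1, 0.3)

The orange cone was at about (5.4, 1.0) and moved to about (6.5, 1.3).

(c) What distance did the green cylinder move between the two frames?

1.9

The green cylinder moved from about (10.8, 1.7) to (9.7, 3.3), a distance of √(1.1² + 1.6²) ≈ 1.9.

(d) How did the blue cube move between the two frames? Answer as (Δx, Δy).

(1.0, 0.5)

The blue cube started near (5.8, 2.5) and ended near (6.8, 3.0).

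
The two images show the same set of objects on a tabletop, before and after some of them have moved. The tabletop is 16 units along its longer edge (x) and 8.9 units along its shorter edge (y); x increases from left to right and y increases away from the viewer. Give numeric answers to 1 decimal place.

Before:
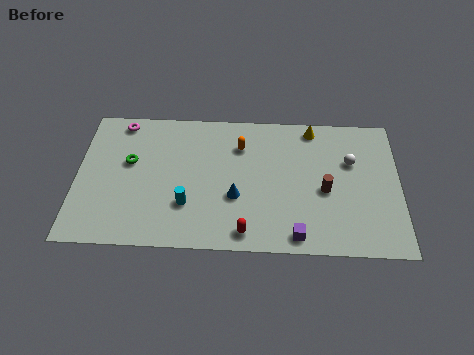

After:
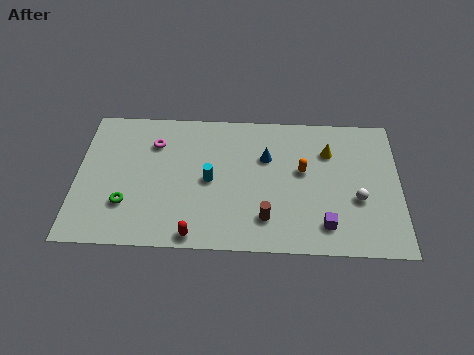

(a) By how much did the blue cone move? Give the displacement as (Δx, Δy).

(1.5, 2.6)

The blue cone started near (7.9, 3.3) and ended near (9.4, 5.9).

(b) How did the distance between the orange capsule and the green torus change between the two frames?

+3.4

Before: roughly 5.7 units apart; after: 9.1. That's 3.4 units further apart.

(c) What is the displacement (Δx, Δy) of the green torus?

(-0.1, -2.7)

The green torus was at about (2.6, 5.3) and moved to about (2.5, 2.6).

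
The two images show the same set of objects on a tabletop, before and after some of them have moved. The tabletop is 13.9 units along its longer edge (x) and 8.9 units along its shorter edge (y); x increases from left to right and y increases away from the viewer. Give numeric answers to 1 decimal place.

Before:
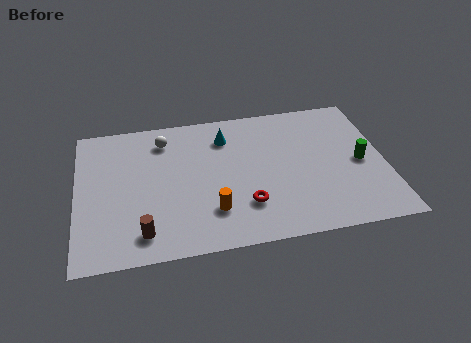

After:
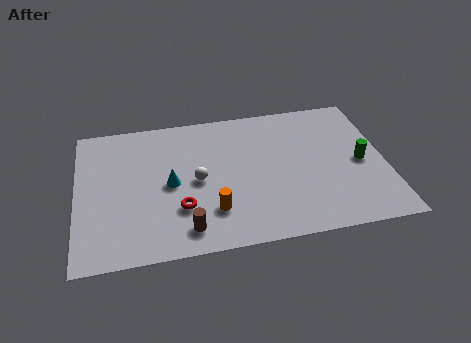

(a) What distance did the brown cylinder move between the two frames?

1.9

From (2.9, 1.5) to (4.8, 1.4), the brown cylinder covered √(1.9² + 0.1²) ≈ 1.9 units.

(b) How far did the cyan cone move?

3.7

From (6.8, 6.9) to (4.2, 4.3), the cyan cone covered √(2.6² + 2.6²) ≈ 3.7 units.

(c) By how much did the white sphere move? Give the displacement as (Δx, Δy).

(1.4, -2.9)

The white sphere started near (4.0, 7.2) and ended near (5.4, 4.3).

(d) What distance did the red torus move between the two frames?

2.9

The red torus moved from about (7.5, 2.4) to (4.6, 2.7), a distance of √(2.9² + 0.3²) ≈ 2.9.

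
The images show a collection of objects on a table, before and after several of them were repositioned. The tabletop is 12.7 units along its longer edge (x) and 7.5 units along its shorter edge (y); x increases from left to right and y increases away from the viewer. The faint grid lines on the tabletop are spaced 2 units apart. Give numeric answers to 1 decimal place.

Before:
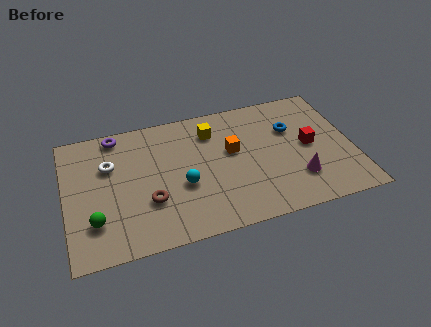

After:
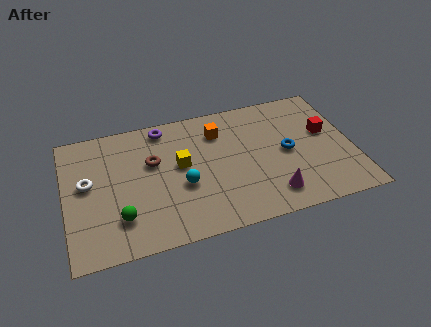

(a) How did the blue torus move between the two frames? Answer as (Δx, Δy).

(-0.3, -1.3)

The blue torus was at about (10.1, 5.0) and moved to about (9.8, 3.7).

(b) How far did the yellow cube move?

2.2

The yellow cube moved from about (6.6, 5.8) to (5.1, 4.2), a distance of √(1.5² + 1.6²) ≈ 2.2.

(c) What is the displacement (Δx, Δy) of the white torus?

(-1.0, -0.8)

The white torus started near (2.0, 5.0) and ended near (1.0, 4.2).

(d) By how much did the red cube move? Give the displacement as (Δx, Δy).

(0.8, 0.6)

The red cube was at about (10.8, 3.8) and moved to about (11.6, 4.4).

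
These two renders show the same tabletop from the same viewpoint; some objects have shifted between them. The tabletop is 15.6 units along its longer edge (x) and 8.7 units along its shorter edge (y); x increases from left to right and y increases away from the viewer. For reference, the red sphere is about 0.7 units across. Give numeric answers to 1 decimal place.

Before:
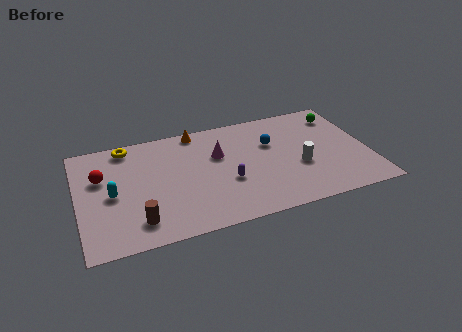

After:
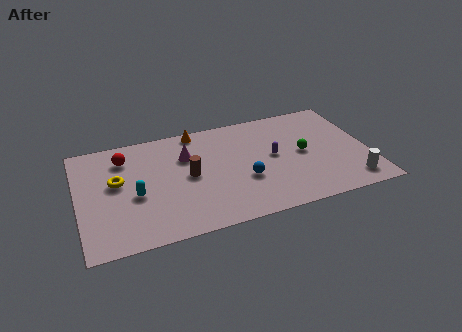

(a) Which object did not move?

the orange cone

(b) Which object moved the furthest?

the brown cylinder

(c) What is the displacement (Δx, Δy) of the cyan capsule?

(1.2, -0.4)

From the two frames, the cyan capsule sits at roughly (1.8, 4.1) before and (3.0, 3.7) after.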